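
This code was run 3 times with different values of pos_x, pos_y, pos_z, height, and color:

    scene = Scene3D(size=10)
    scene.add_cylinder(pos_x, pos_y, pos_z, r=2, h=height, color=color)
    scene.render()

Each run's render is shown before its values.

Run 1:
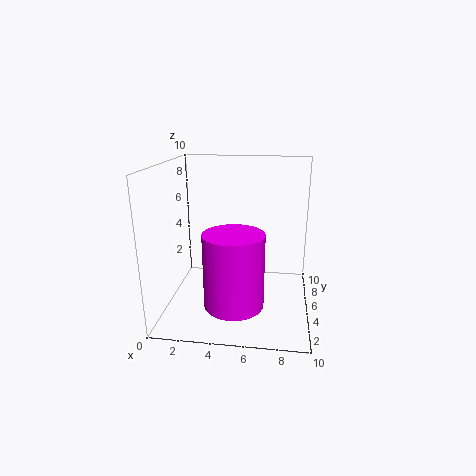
pos_x = 5, pos_y = 3, pos_z = 1, height = 5, color = 'magenta'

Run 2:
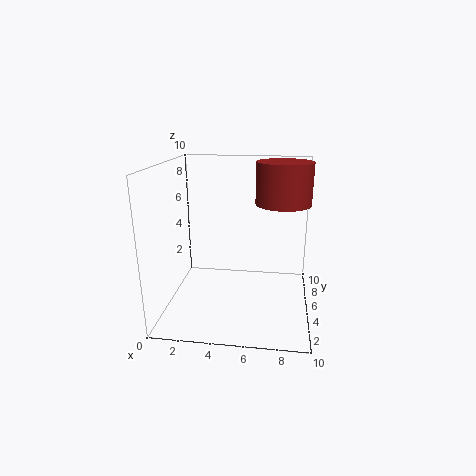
pos_x = 8, pos_y = 7, pos_z = 7, height = 3, color = 'brown'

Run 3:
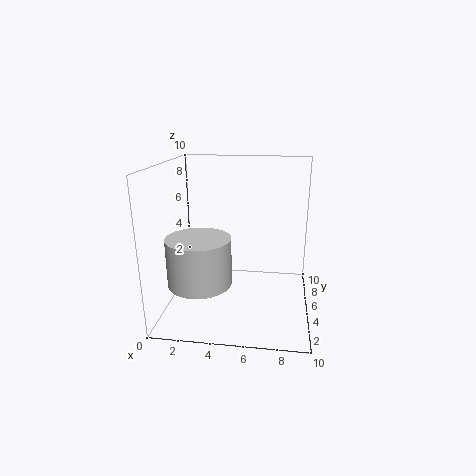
pos_x = 3, pos_y = 2, pos_z = 3, height = 3, color = 'lightgray'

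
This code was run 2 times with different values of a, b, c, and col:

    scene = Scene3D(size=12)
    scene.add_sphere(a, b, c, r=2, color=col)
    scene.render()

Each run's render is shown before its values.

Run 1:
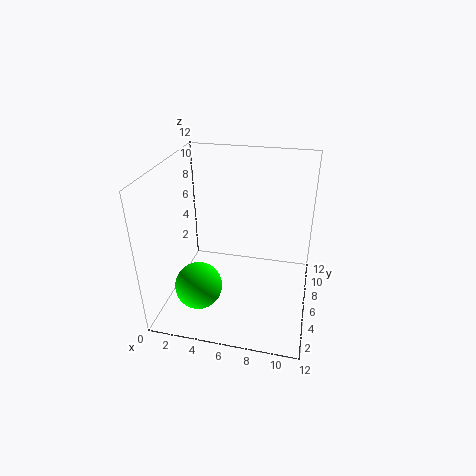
a = 3, b = 4, c = 2, col = 'lime'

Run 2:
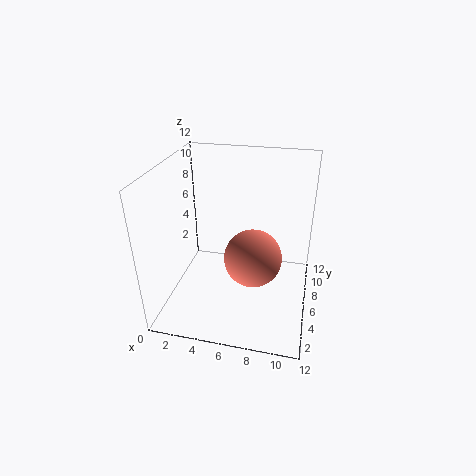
a = 8, b = 2, c = 7, col = 'salmon'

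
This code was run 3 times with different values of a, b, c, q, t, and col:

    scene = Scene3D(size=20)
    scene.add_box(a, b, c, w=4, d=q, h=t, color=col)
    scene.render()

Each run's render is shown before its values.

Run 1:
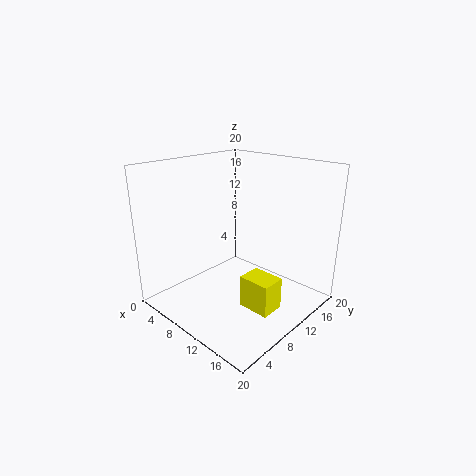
a = 15
b = 5
c = 4
q = 3
t = 4
col = 'yellow'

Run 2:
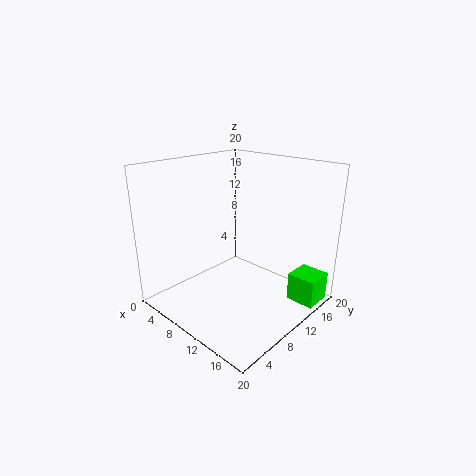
a = 16
b = 14
c = 1
q = 4
t = 4
col = 'lime'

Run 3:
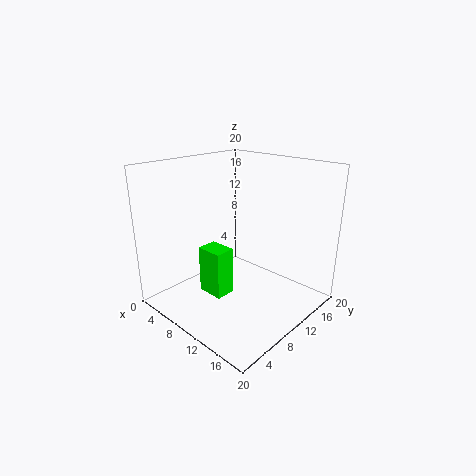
a = 5
b = 7
c = 1
q = 3
t = 7
col = 'lime'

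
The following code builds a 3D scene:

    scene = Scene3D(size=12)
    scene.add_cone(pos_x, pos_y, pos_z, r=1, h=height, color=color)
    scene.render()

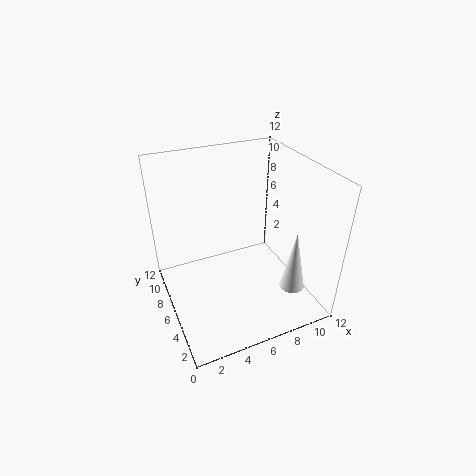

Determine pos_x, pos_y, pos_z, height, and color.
pos_x = 9, pos_y = 2, pos_z = 3, height = 5, color = 'white'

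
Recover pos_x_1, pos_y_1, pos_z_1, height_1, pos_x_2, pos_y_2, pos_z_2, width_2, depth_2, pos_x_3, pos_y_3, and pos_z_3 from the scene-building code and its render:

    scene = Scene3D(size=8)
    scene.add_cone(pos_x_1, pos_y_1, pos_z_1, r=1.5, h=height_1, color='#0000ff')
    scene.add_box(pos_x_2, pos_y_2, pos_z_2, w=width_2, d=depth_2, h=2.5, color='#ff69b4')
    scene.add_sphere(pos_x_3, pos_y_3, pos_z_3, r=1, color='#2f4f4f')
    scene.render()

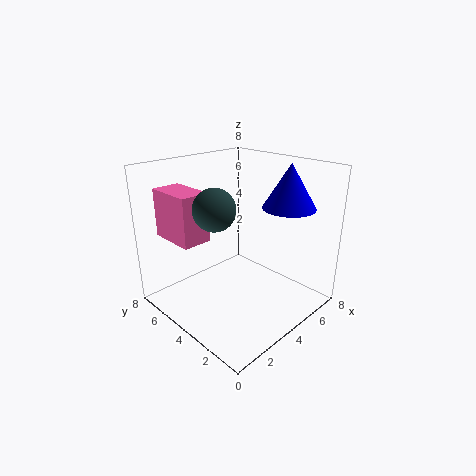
pos_x_1 = 6.5
pos_y_1 = 2.5
pos_z_1 = 5.5
height_1 = 2.5
pos_x_2 = 0.5
pos_y_2 = 4
pos_z_2 = 4.5
width_2 = 1.5
depth_2 = 2.5
pos_x_3 = 1.5
pos_y_3 = 3
pos_z_3 = 6.5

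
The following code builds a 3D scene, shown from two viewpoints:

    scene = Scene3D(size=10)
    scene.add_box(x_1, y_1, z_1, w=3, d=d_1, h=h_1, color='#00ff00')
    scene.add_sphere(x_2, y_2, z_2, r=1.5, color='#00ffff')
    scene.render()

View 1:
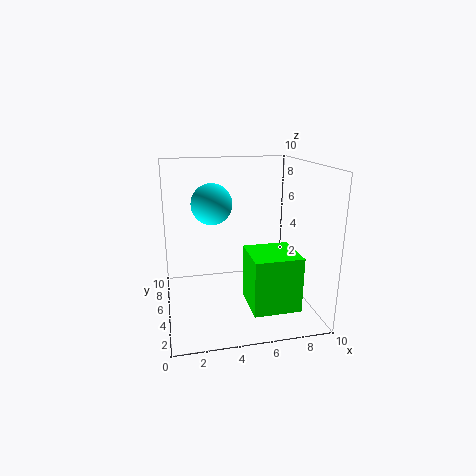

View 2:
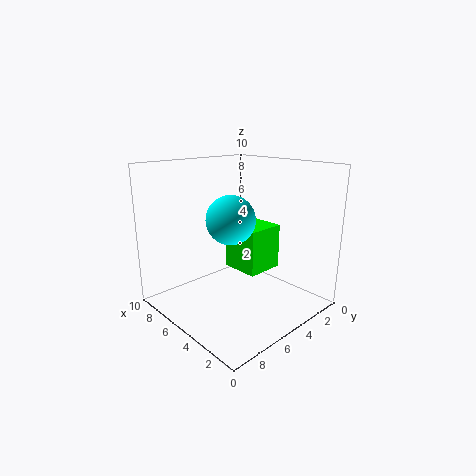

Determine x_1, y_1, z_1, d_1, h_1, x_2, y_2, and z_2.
x_1 = 5
y_1 = 0.5
z_1 = 1.5
d_1 = 3
h_1 = 3.5
x_2 = 3.5
y_2 = 7
z_2 = 7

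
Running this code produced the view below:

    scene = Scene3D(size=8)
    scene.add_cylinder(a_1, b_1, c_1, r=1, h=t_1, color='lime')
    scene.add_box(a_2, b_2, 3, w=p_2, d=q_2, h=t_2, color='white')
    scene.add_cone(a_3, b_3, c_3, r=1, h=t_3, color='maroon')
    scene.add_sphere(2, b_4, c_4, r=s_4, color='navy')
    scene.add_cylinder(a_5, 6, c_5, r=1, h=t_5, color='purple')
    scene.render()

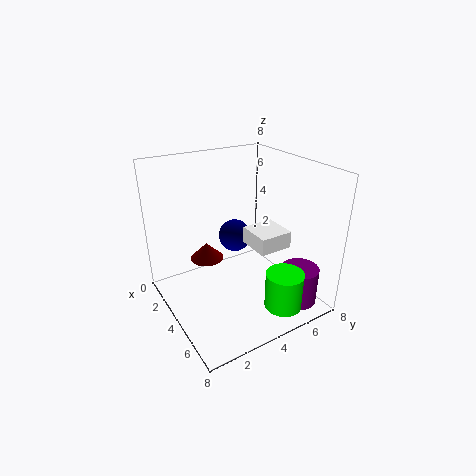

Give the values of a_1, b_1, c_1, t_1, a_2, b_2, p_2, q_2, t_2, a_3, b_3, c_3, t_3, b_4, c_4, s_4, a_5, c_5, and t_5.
a_1 = 7; b_1 = 5; c_1 = 1; t_1 = 2; a_2 = 3; b_2 = 5; p_2 = 2; q_2 = 2; t_2 = 1; a_3 = 2; b_3 = 3; c_3 = 2; t_3 = 1; b_4 = 5; c_4 = 3; s_4 = 1; a_5 = 7; c_5 = 1; t_5 = 2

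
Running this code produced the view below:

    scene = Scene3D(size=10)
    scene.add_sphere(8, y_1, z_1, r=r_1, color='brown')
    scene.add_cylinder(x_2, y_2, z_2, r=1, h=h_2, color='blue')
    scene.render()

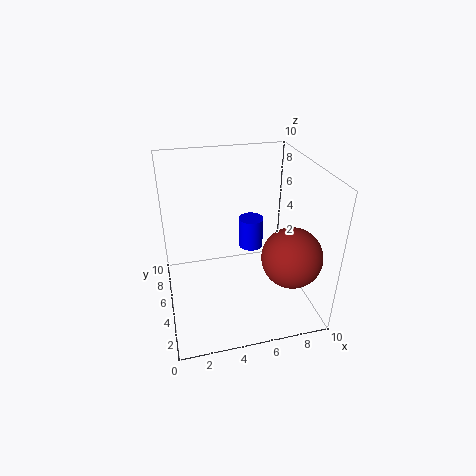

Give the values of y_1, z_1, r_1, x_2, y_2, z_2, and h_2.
y_1 = 2.5, z_1 = 4.5, r_1 = 2, x_2 = 7, y_2 = 8.5, z_2 = 2, h_2 = 2.5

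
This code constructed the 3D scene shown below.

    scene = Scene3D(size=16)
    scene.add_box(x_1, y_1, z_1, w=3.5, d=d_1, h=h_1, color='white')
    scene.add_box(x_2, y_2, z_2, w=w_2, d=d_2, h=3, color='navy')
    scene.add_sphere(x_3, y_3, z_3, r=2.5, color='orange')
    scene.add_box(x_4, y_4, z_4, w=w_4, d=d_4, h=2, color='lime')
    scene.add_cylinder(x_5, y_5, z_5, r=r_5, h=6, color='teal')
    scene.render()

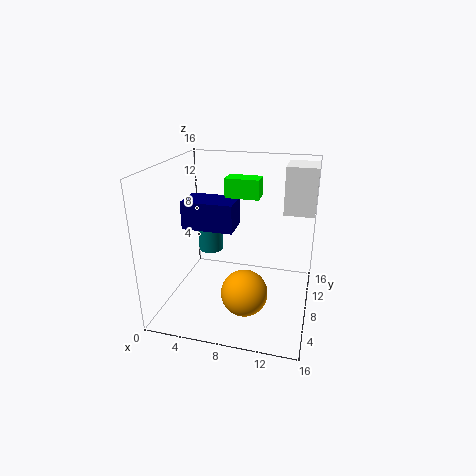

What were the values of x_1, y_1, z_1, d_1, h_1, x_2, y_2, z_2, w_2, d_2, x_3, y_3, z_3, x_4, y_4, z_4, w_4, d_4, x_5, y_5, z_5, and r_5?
x_1 = 12.5, y_1 = 11, z_1 = 10, d_1 = 4, h_1 = 5.5, x_2 = 2.5, y_2 = 5.5, z_2 = 9.5, w_2 = 5.5, d_2 = 3.5, x_3 = 9.5, y_3 = 5, z_3 = 3, x_4 = 7, y_4 = 6.5, z_4 = 13, w_4 = 3.5, d_4 = 2, x_5 = 3.5, y_5 = 11.5, z_5 = 4.5, r_5 = 1.5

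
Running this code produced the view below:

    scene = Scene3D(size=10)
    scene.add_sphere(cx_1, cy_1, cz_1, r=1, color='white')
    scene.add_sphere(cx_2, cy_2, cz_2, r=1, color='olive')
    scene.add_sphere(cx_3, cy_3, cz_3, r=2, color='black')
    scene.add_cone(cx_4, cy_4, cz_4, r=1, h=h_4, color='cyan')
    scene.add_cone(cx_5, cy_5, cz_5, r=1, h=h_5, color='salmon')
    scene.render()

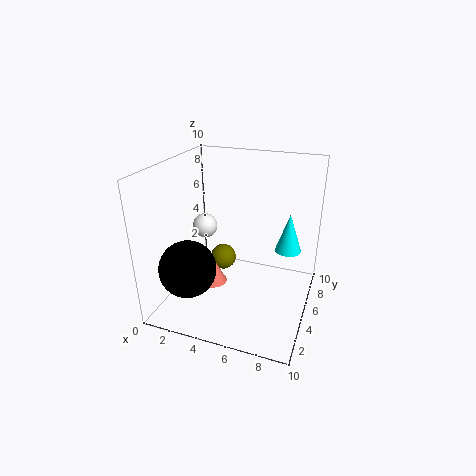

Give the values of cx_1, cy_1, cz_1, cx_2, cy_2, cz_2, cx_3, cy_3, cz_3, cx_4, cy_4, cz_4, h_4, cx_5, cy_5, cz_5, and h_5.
cx_1 = 1; cy_1 = 8; cz_1 = 4; cx_2 = 3; cy_2 = 7; cz_2 = 2; cx_3 = 2; cy_3 = 3; cz_3 = 3; cx_4 = 8; cy_4 = 8; cz_4 = 3; h_4 = 3; cx_5 = 3; cy_5 = 5; cz_5 = 1; h_5 = 2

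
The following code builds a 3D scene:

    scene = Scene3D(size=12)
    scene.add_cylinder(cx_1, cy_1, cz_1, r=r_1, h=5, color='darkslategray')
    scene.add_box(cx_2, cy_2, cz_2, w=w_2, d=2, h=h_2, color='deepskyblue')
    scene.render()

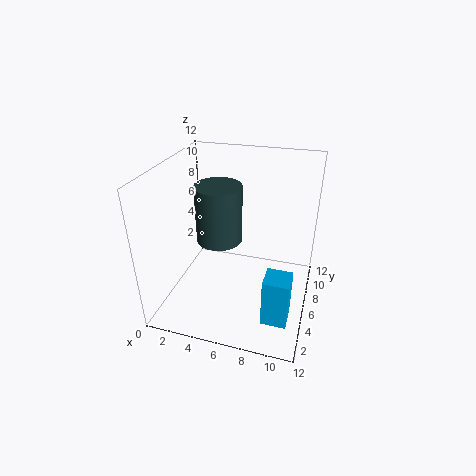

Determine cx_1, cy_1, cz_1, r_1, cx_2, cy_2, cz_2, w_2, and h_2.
cx_1 = 4; cy_1 = 7; cz_1 = 5; r_1 = 2; cx_2 = 9; cy_2 = 2; cz_2 = 1; w_2 = 2; h_2 = 4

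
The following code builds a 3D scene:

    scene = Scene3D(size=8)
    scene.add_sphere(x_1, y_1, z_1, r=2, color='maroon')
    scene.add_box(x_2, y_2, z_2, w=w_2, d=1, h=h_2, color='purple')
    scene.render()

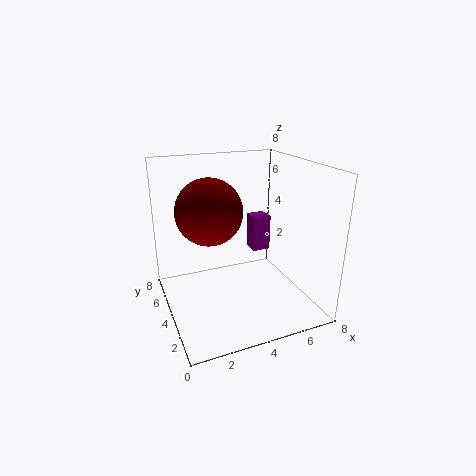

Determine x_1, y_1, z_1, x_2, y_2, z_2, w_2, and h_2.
x_1 = 3; y_1 = 6; z_1 = 5; x_2 = 5; y_2 = 4; z_2 = 3; w_2 = 1; h_2 = 2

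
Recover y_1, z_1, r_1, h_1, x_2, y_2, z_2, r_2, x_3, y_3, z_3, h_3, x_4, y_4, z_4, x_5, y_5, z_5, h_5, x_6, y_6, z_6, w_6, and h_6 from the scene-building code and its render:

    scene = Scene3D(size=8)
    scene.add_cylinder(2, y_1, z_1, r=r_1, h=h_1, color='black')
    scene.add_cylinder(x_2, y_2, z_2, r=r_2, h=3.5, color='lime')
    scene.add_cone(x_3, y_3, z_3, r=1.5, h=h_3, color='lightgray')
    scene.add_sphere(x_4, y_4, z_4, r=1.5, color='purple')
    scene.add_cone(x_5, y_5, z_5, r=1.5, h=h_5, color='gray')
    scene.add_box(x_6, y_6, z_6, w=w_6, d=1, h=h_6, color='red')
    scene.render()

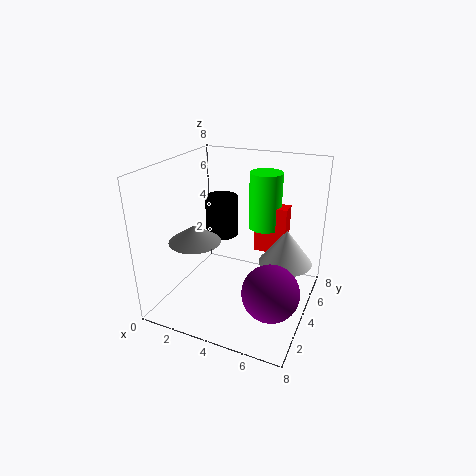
y_1 = 6, z_1 = 3, r_1 = 1, h_1 = 2.5, x_2 = 4.5, y_2 = 7, z_2 = 3.5, r_2 = 1, x_3 = 6.5, y_3 = 5, z_3 = 2.5, h_3 = 2, x_4 = 6.5, y_4 = 2.5, z_4 = 2, x_5 = 1.5, y_5 = 3.5, z_5 = 3.5, h_5 = 1, x_6 = 4, y_6 = 6.5, z_6 = 2, w_6 = 2, h_6 = 3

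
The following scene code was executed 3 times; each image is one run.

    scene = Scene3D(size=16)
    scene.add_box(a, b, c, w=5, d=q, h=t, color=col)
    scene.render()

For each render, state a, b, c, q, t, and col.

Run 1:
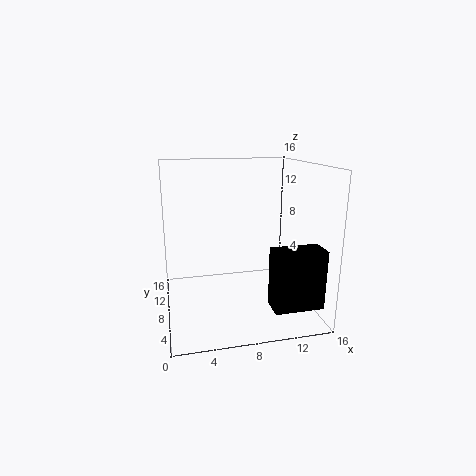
a = 10, b = 0.5, c = 2.5, q = 2.5, t = 6, col = 'black'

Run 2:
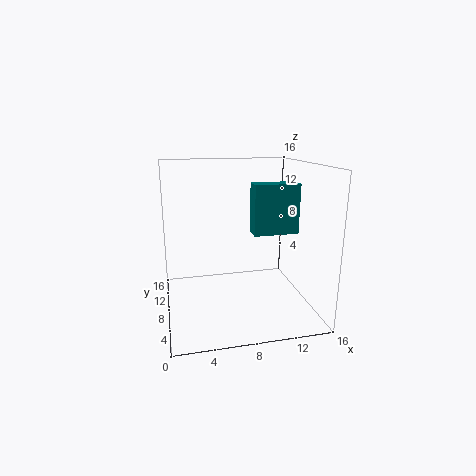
a = 9.5, b = 6.5, c = 8.5, q = 2, t = 5.5, col = 'teal'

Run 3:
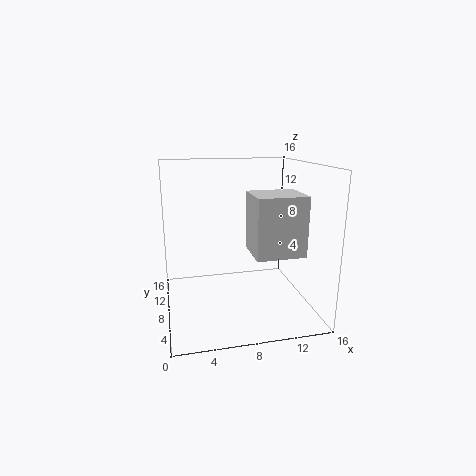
a = 8.5, b = 2, c = 7.5, q = 4.5, t = 6, col = 'lightgray'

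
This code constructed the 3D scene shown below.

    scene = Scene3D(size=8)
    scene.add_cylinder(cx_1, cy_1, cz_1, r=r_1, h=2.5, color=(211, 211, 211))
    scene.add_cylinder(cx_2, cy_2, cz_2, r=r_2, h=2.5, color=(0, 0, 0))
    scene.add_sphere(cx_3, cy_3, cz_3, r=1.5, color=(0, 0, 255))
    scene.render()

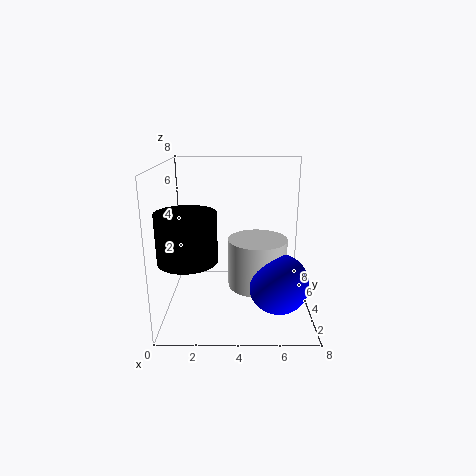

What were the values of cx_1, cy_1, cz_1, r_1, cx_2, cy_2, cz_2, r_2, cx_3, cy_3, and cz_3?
cx_1 = 5; cy_1 = 2.5; cz_1 = 2; r_1 = 1.5; cx_2 = 1.5; cy_2 = 2; cz_2 = 3.5; r_2 = 1.5; cx_3 = 6; cy_3 = 1.5; cz_3 = 2.5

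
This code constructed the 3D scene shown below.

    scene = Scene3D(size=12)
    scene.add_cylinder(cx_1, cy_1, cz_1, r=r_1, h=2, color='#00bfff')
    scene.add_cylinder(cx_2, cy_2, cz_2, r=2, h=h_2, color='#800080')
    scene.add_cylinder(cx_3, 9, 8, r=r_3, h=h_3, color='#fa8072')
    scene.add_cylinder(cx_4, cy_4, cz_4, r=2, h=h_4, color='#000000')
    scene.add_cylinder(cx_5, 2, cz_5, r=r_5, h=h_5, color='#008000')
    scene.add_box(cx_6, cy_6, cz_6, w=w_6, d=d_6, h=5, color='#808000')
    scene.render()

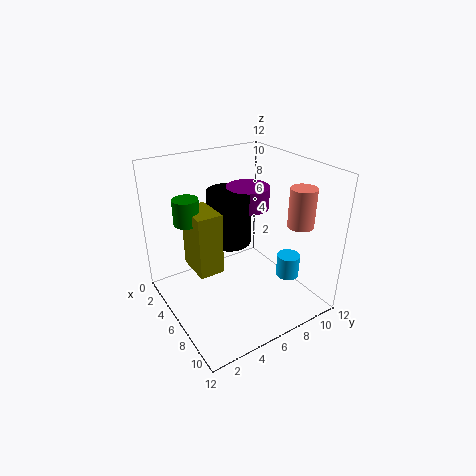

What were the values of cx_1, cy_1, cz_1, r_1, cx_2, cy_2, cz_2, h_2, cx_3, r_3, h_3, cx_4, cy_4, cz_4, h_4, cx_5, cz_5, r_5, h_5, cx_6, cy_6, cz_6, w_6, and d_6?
cx_1 = 8, cy_1 = 10, cz_1 = 2, r_1 = 1, cx_2 = 3, cy_2 = 9, cz_2 = 7, h_2 = 2, cx_3 = 10, r_3 = 1, h_3 = 3, cx_4 = 3, cy_4 = 7, cz_4 = 4, h_4 = 5, cx_5 = 5, cz_5 = 8, r_5 = 1, h_5 = 2, cx_6 = 4, cy_6 = 2, cz_6 = 4, w_6 = 3, d_6 = 2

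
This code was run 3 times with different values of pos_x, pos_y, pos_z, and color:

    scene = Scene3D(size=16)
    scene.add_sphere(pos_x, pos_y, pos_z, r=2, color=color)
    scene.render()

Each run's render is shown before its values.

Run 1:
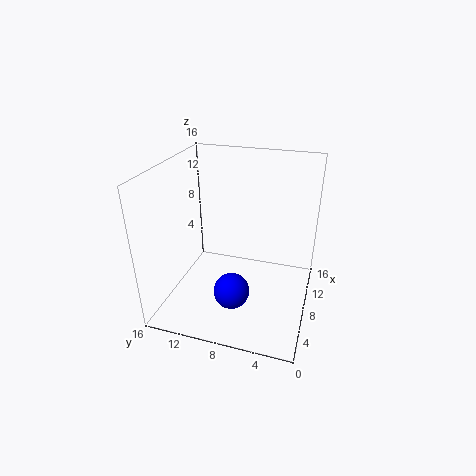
pos_x = 5.5, pos_y = 8, pos_z = 2.5, color = 'blue'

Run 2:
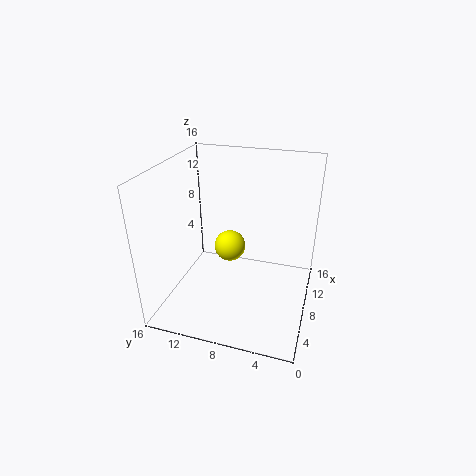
pos_x = 12.5, pos_y = 10.5, pos_z = 4, color = 'yellow'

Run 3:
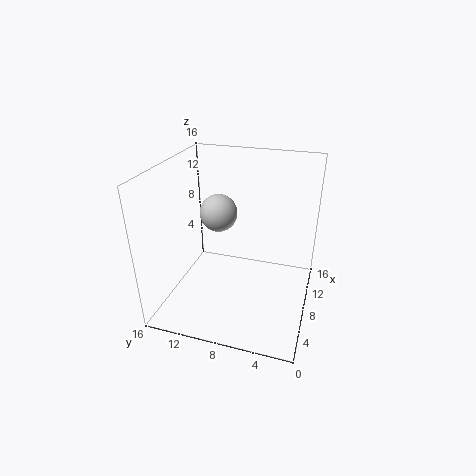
pos_x = 7.5, pos_y = 10, pos_z = 11, color = 'lightgray'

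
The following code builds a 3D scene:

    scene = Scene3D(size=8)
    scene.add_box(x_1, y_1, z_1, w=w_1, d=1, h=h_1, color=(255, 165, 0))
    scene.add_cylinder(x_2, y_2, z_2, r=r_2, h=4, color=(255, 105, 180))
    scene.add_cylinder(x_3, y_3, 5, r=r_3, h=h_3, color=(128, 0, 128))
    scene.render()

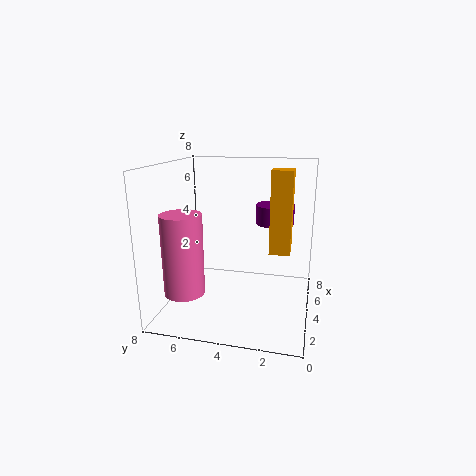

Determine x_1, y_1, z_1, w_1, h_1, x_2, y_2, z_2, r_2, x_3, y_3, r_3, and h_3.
x_1 = 2; y_1 = 1; z_1 = 4; w_1 = 1; h_1 = 4; x_2 = 1; y_2 = 6; z_2 = 2; r_2 = 1; x_3 = 4; y_3 = 2; r_3 = 1; h_3 = 1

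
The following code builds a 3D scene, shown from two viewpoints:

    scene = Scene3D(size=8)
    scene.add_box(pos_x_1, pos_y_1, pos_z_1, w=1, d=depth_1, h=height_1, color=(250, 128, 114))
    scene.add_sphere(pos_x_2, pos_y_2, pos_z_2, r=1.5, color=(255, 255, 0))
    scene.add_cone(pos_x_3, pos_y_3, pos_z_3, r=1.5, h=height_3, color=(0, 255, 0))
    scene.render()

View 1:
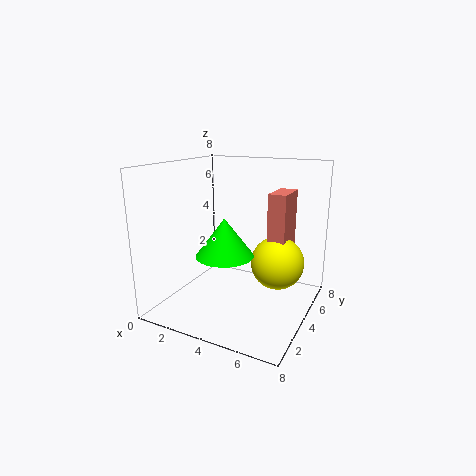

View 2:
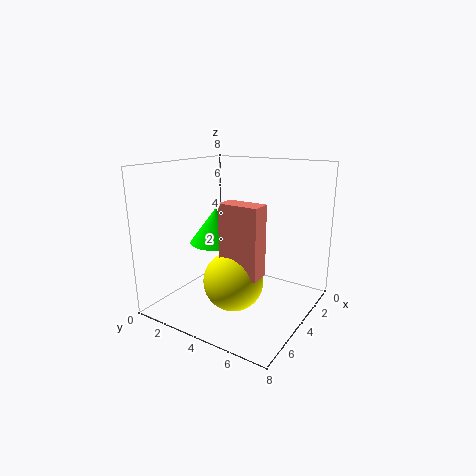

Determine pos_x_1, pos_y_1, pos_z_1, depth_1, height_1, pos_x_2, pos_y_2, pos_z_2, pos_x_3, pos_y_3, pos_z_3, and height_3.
pos_x_1 = 5.5, pos_y_1 = 4.5, pos_z_1 = 3, depth_1 = 2, height_1 = 3.5, pos_x_2 = 6, pos_y_2 = 5, pos_z_2 = 2.5, pos_x_3 = 4, pos_y_3 = 2.5, pos_z_3 = 3.5, height_3 = 2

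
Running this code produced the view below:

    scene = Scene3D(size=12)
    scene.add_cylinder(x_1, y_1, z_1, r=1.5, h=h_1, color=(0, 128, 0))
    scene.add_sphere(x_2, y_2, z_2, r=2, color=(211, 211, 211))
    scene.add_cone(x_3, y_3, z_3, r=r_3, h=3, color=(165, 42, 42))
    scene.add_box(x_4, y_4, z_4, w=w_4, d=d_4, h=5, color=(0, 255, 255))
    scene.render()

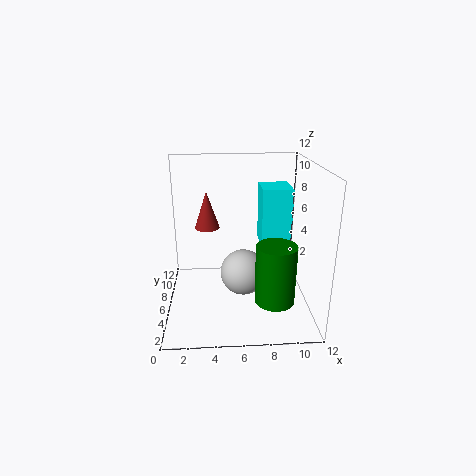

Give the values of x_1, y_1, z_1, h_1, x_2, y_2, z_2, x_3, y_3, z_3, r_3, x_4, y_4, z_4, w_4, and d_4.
x_1 = 8.5, y_1 = 2, z_1 = 2.5, h_1 = 4.5, x_2 = 6.5, y_2 = 6.5, z_2 = 2.5, x_3 = 3.5, y_3 = 6, z_3 = 7, r_3 = 1, x_4 = 8, y_4 = 6, z_4 = 5, w_4 = 2.5, d_4 = 3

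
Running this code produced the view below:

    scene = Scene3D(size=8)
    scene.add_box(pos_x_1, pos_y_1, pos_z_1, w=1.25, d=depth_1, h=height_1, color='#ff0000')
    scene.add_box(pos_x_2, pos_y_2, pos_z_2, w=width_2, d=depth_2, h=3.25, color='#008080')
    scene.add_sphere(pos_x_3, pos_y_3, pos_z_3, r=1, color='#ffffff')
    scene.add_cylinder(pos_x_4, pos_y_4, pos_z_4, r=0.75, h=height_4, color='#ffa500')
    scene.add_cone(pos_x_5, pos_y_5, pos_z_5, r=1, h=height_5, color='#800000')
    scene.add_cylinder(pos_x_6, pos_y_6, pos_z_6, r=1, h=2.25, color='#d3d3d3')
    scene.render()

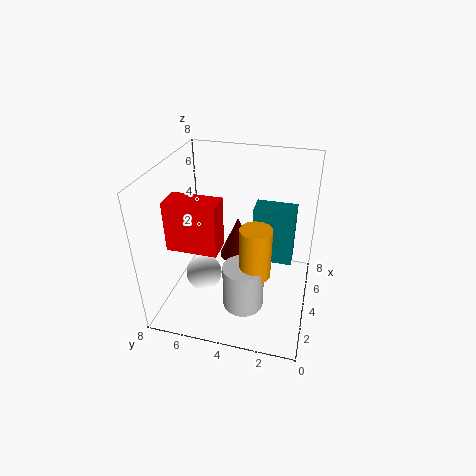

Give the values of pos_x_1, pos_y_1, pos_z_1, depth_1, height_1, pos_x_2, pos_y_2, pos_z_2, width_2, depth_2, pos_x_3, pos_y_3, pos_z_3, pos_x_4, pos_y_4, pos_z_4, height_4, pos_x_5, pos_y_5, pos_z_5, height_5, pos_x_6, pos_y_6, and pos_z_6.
pos_x_1 = 1, pos_y_1 = 4.25, pos_z_1 = 4.75, depth_1 = 2.5, height_1 = 2.5, pos_x_2 = 4.25, pos_y_2 = 1, pos_z_2 = 2.5, width_2 = 1.25, depth_2 = 2.25, pos_x_3 = 3, pos_y_3 = 5.75, pos_z_3 = 2, pos_x_4 = 1.5, pos_y_4 = 2.5, pos_z_4 = 3.75, height_4 = 2.5, pos_x_5 = 4, pos_y_5 = 4, pos_z_5 = 3, height_5 = 2.25, pos_x_6 = 1.25, pos_y_6 = 3, pos_z_6 = 2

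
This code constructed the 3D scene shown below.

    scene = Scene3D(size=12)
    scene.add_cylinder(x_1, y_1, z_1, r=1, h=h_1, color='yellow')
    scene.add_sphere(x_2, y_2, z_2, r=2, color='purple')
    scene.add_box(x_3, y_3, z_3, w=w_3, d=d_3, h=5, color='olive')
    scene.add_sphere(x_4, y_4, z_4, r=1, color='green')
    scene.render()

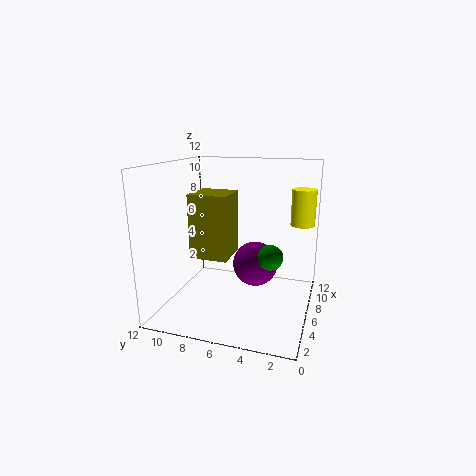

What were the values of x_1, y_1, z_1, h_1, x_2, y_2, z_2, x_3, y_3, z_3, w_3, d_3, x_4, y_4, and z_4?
x_1 = 8, y_1 = 1, z_1 = 7, h_1 = 3, x_2 = 8, y_2 = 5, z_2 = 3, x_3 = 3, y_3 = 6, z_3 = 5, w_3 = 3, d_3 = 3, x_4 = 5, y_4 = 3, z_4 = 5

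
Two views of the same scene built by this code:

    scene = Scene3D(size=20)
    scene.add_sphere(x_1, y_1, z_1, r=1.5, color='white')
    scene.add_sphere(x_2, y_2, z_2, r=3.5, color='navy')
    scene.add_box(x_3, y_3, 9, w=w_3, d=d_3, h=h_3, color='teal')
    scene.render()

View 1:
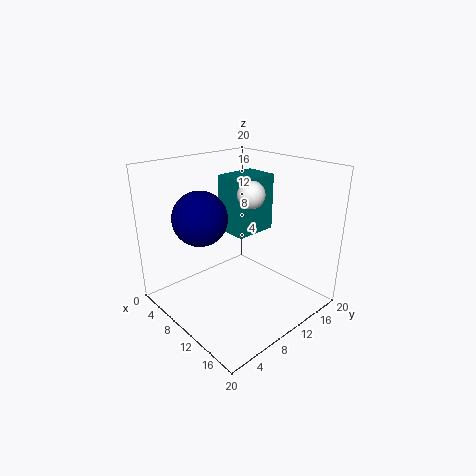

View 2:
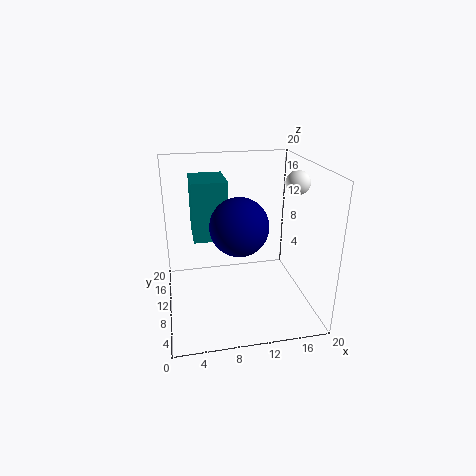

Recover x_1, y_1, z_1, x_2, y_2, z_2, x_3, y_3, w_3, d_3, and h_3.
x_1 = 16.5
y_1 = 6
z_1 = 18.5
x_2 = 9
y_2 = 4.5
z_2 = 14
x_3 = 4
y_3 = 11.5
w_3 = 5
d_3 = 6.5
h_3 = 8.5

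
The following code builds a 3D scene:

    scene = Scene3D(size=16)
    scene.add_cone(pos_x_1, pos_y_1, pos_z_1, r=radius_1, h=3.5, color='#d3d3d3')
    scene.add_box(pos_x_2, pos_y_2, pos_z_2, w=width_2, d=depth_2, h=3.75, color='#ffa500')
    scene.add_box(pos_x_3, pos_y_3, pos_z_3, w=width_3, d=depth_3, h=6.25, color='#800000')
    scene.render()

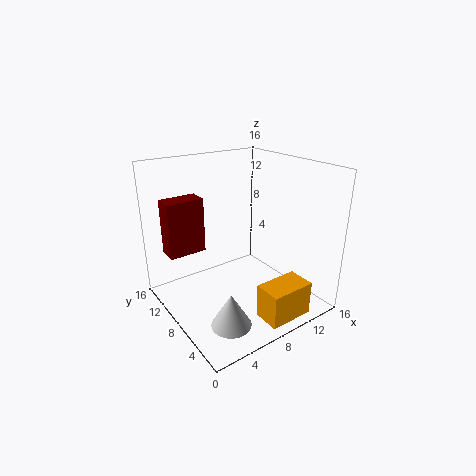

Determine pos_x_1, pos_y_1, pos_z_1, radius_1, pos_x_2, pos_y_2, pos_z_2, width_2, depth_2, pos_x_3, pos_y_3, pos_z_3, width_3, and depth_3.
pos_x_1 = 3.5, pos_y_1 = 2.75, pos_z_1 = 1.75, radius_1 = 2, pos_x_2 = 7.5, pos_y_2 = 0.75, pos_z_2 = 0.5, width_2 = 5, depth_2 = 3, pos_x_3 = 1.25, pos_y_3 = 11, pos_z_3 = 6, width_3 = 4.25, depth_3 = 2.25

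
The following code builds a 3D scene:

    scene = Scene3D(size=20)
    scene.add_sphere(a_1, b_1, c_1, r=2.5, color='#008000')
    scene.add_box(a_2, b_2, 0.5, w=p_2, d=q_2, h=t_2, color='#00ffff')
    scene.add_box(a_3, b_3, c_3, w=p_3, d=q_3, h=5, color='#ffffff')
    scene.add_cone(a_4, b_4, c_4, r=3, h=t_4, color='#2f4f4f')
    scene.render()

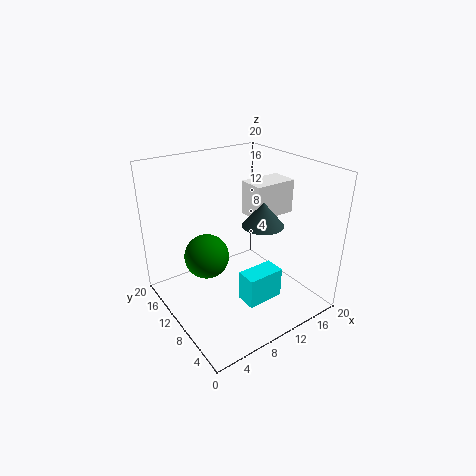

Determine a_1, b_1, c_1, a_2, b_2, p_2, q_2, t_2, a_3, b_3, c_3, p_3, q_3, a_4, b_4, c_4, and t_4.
a_1 = 2.5; b_1 = 5.5; c_1 = 12; a_2 = 9.5; b_2 = 6; p_2 = 5.5; q_2 = 3; t_2 = 4.5; a_3 = 13.5; b_3 = 10; c_3 = 11.5; p_3 = 6.5; q_3 = 4; a_4 = 14; b_4 = 9.5; c_4 = 11; t_4 = 3.5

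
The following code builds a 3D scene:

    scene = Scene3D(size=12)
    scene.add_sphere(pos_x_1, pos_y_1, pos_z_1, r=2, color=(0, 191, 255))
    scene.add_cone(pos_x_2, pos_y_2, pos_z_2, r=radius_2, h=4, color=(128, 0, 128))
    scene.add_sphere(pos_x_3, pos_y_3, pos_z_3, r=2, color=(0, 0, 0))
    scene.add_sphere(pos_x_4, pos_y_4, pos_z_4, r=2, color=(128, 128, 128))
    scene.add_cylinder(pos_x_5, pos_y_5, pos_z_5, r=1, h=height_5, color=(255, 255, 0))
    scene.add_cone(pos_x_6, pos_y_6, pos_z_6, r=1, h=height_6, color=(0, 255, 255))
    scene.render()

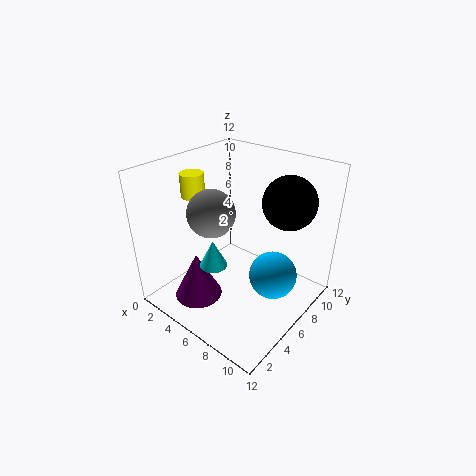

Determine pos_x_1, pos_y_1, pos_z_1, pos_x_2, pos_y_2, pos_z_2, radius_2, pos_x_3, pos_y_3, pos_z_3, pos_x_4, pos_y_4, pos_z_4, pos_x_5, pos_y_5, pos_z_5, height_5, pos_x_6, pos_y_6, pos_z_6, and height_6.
pos_x_1 = 9, pos_y_1 = 7, pos_z_1 = 3, pos_x_2 = 4, pos_y_2 = 3, pos_z_2 = 1, radius_2 = 2, pos_x_3 = 10, pos_y_3 = 7, pos_z_3 = 10, pos_x_4 = 4, pos_y_4 = 5, pos_z_4 = 8, pos_x_5 = 2, pos_y_5 = 5, pos_z_5 = 9, height_5 = 2, pos_x_6 = 7, pos_y_6 = 2, pos_z_6 = 6, height_6 = 2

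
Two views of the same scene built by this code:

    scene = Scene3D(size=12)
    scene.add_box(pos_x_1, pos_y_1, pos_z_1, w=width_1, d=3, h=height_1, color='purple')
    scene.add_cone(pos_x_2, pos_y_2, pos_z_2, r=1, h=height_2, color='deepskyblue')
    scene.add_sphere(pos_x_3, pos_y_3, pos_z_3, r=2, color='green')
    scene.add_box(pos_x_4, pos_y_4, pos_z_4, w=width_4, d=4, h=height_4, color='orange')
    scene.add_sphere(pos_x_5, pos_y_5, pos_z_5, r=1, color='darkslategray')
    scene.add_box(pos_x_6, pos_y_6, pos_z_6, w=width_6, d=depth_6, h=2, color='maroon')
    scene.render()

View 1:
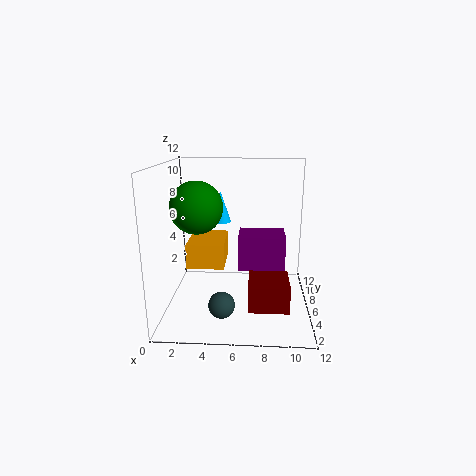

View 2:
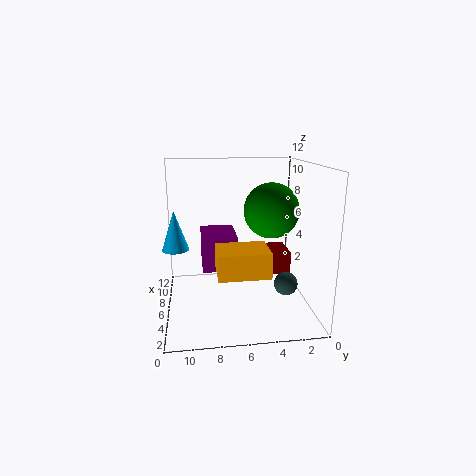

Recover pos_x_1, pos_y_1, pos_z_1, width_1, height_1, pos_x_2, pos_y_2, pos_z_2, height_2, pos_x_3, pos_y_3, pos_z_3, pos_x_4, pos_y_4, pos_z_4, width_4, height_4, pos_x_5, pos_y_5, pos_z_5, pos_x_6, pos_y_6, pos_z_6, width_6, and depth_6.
pos_x_1 = 6
pos_y_1 = 6
pos_z_1 = 3
width_1 = 4
height_1 = 3
pos_x_2 = 4
pos_y_2 = 11
pos_z_2 = 6
height_2 = 3
pos_x_3 = 3
pos_y_3 = 4
pos_z_3 = 9
pos_x_4 = 2
pos_y_4 = 4
pos_z_4 = 4
width_4 = 3
height_4 = 2
pos_x_5 = 5
pos_y_5 = 2
pos_z_5 = 2
pos_x_6 = 7
pos_y_6 = 1
pos_z_6 = 2
width_6 = 3
depth_6 = 3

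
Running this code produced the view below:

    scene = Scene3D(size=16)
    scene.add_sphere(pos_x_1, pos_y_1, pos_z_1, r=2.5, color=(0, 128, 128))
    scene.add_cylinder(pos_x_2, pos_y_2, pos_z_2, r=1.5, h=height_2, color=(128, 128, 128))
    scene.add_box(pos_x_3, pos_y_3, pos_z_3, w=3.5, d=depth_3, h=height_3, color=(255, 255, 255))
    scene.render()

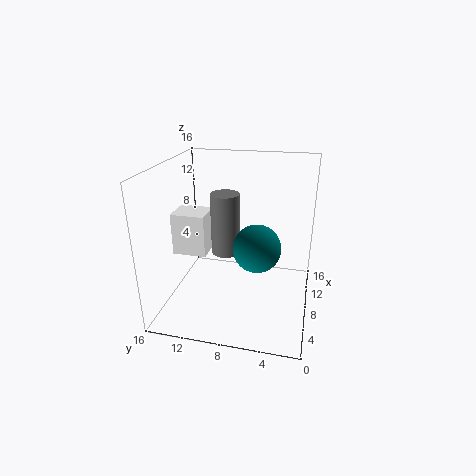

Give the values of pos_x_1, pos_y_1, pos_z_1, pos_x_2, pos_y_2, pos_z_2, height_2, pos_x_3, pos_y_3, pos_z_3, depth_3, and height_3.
pos_x_1 = 6
pos_y_1 = 5.5
pos_z_1 = 8
pos_x_2 = 6.5
pos_y_2 = 9
pos_z_2 = 7
height_2 = 6.5
pos_x_3 = 8
pos_y_3 = 12
pos_z_3 = 5
depth_3 = 4
height_3 = 5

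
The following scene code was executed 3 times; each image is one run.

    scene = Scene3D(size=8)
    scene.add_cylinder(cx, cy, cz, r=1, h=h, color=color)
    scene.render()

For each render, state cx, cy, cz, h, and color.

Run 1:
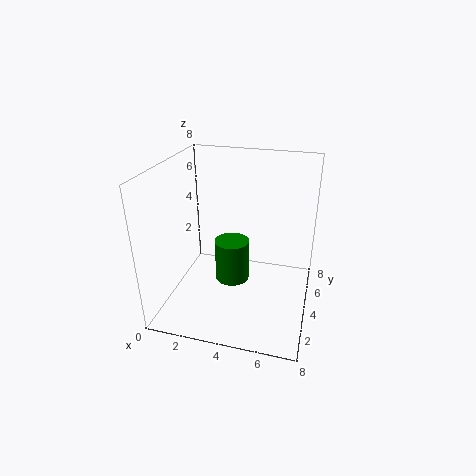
cx = 3.5; cy = 4.5; cz = 1; h = 2.5; color = 'green'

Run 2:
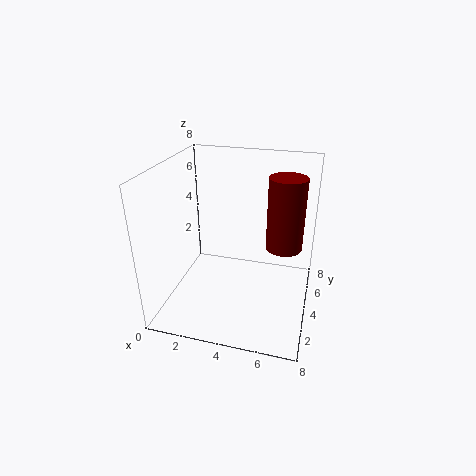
cx = 6.5; cy = 4.5; cz = 3.5; h = 4; color = 'maroon'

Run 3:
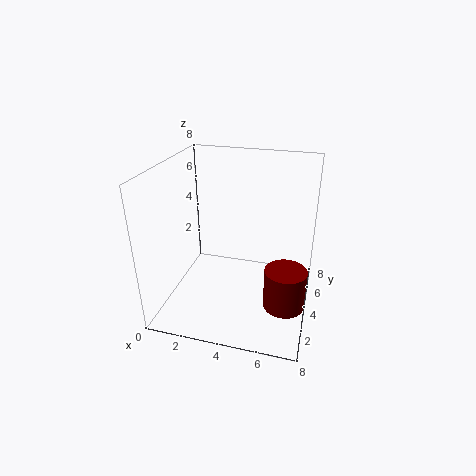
cx = 7; cy = 1.5; cz = 2; h = 2; color = 'maroon'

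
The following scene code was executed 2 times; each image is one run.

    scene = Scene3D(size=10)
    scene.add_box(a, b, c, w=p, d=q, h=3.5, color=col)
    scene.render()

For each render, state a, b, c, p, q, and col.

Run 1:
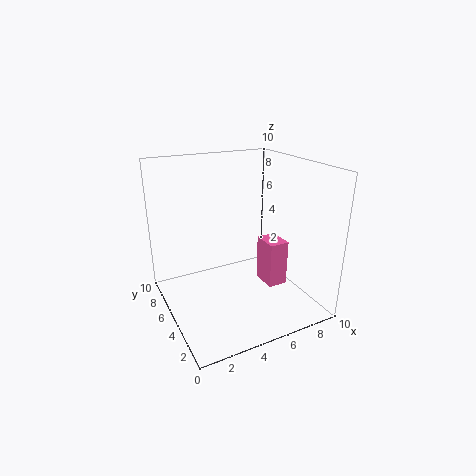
a = 7.5
b = 4.5
c = 0.5
p = 1.5
q = 2
col = 'hotpink'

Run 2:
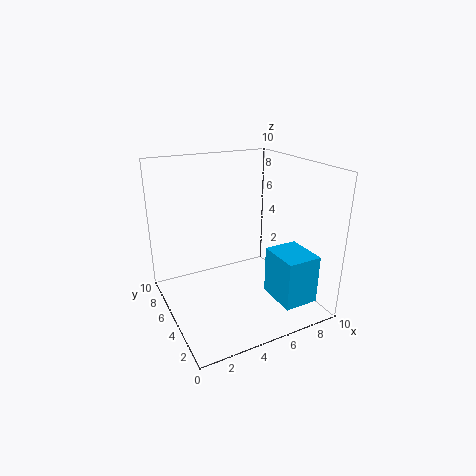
a = 7
b = 1.5
c = 0.5
p = 2.5
q = 3
col = 'deepskyblue'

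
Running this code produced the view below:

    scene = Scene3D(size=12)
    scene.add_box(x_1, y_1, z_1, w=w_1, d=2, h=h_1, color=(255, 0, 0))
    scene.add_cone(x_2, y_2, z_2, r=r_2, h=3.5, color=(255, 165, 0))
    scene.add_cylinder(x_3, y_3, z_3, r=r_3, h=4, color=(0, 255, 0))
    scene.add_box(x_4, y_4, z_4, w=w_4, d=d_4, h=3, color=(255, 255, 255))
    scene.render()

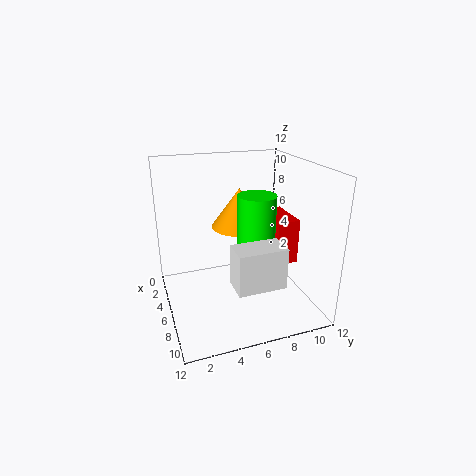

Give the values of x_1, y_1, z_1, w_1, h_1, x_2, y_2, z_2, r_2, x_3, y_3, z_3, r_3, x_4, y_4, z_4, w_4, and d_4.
x_1 = 2.5; y_1 = 9.5; z_1 = 3; w_1 = 4; h_1 = 4; x_2 = 3.5; y_2 = 7; z_2 = 6; r_2 = 2.5; x_3 = 7.5; y_3 = 7; z_3 = 6; r_3 = 1.5; x_4 = 10; y_4 = 4; z_4 = 4.5; w_4 = 2; d_4 = 3.5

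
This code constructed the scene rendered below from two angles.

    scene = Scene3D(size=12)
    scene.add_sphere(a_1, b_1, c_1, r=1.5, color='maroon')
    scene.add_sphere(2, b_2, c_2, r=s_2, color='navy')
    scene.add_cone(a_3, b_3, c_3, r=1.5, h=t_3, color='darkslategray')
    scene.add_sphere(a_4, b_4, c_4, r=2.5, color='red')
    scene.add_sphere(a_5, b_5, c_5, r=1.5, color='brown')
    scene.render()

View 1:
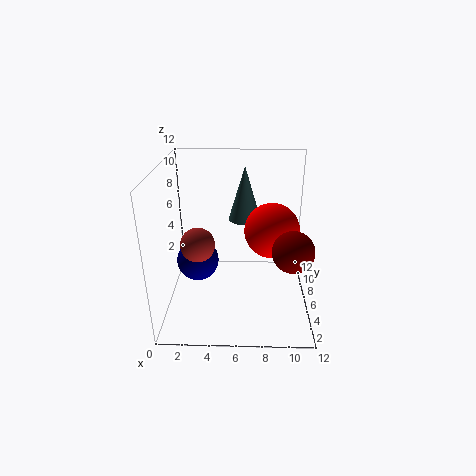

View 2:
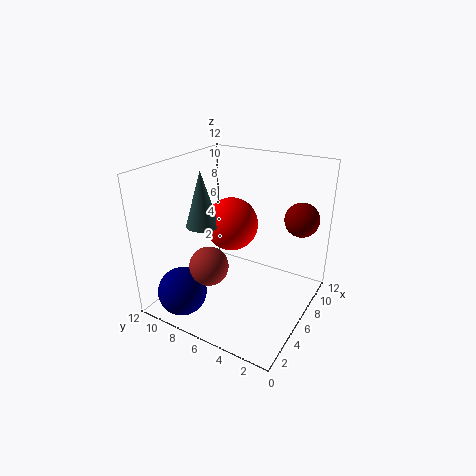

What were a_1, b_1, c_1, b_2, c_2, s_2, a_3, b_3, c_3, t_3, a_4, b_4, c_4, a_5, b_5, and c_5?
a_1 = 10, b_1 = 2, c_1 = 7, b_2 = 9, c_2 = 2, s_2 = 2, a_3 = 6.5, b_3 = 10, c_3 = 6, t_3 = 5, a_4 = 9, b_4 = 8.5, c_4 = 5.5, a_5 = 2.5, b_5 = 6.5, c_5 = 5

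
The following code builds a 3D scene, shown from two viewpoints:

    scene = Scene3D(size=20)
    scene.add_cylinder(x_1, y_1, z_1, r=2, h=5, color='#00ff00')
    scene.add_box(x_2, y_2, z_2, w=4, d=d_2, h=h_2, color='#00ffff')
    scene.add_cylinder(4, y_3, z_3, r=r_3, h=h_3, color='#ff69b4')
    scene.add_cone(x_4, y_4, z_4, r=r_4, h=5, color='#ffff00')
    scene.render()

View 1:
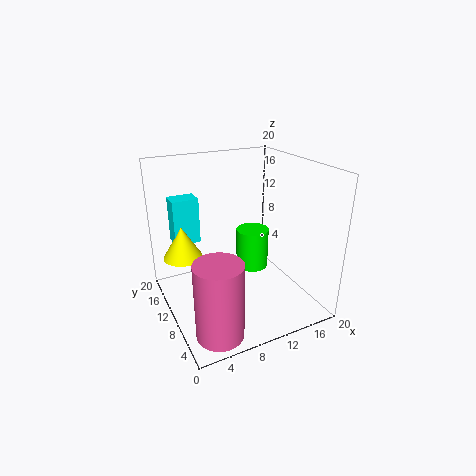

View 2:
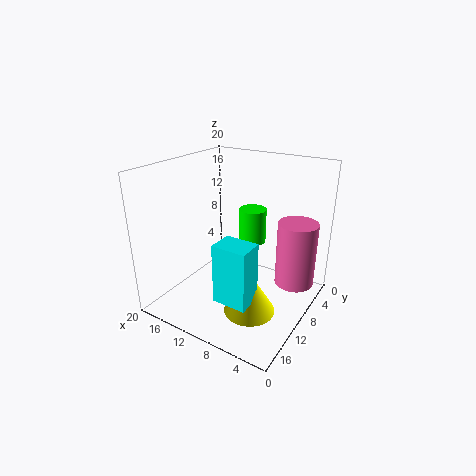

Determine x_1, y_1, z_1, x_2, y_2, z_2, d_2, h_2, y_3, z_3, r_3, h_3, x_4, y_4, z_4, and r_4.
x_1 = 10, y_1 = 6, z_1 = 8, x_2 = 3, y_2 = 17, z_2 = 7, d_2 = 3, h_2 = 7, y_3 = 3, z_3 = 1, r_3 = 3, h_3 = 10, x_4 = 4, y_4 = 17, z_4 = 5, r_4 = 3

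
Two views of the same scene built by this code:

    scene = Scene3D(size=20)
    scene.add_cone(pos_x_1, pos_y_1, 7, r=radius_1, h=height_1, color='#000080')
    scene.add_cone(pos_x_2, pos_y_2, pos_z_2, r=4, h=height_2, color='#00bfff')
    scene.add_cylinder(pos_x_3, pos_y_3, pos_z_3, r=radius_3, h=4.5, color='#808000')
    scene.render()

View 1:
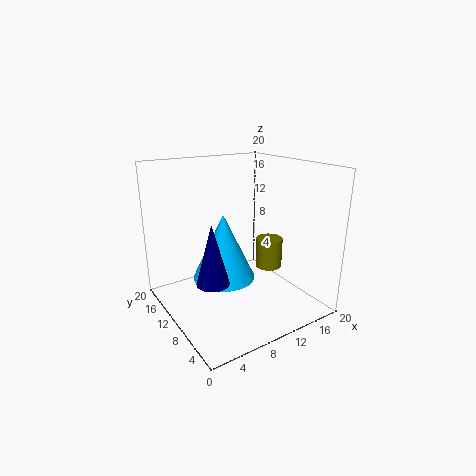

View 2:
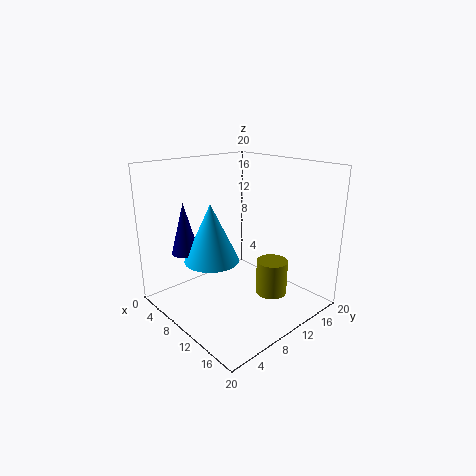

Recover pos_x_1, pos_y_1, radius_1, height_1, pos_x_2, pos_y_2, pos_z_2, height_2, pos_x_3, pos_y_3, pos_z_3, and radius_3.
pos_x_1 = 3.5
pos_y_1 = 5.5
radius_1 = 2
height_1 = 7.5
pos_x_2 = 6.5
pos_y_2 = 8
pos_z_2 = 6
height_2 = 8.5
pos_x_3 = 16
pos_y_3 = 10.5
pos_z_3 = 4
radius_3 = 2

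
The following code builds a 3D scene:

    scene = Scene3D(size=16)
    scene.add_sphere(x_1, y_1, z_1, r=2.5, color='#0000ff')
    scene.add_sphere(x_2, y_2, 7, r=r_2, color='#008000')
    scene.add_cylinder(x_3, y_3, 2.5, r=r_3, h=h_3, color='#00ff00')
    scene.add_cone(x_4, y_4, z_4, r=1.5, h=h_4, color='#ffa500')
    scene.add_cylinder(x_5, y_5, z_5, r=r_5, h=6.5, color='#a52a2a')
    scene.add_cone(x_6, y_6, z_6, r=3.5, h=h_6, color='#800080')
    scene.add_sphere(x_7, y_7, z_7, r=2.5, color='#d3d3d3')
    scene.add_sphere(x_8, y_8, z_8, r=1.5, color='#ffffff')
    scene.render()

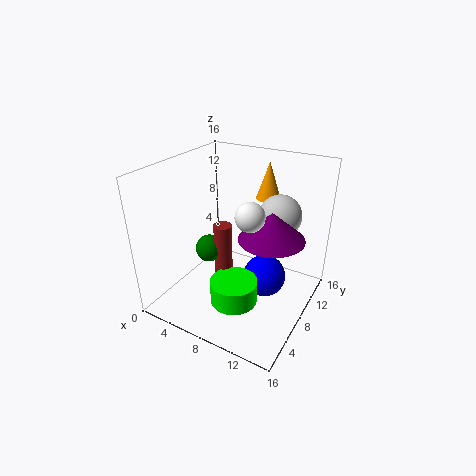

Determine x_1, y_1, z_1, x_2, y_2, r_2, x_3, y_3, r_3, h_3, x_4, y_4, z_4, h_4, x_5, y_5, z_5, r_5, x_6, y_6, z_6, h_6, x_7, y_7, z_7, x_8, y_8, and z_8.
x_1 = 10.5, y_1 = 10, z_1 = 2.5, x_2 = 5.5, y_2 = 6, r_2 = 1.5, x_3 = 9.5, y_3 = 4.5, r_3 = 2.5, h_3 = 2.5, x_4 = 8.5, y_4 = 14.5, z_4 = 10.5, h_4 = 4.5, x_5 = 7, y_5 = 6.5, z_5 = 3.5, r_5 = 1, x_6 = 12, y_6 = 8, z_6 = 9, h_6 = 3, x_7 = 11, y_7 = 12.5, z_7 = 9.5, x_8 = 10.5, y_8 = 6, z_8 = 12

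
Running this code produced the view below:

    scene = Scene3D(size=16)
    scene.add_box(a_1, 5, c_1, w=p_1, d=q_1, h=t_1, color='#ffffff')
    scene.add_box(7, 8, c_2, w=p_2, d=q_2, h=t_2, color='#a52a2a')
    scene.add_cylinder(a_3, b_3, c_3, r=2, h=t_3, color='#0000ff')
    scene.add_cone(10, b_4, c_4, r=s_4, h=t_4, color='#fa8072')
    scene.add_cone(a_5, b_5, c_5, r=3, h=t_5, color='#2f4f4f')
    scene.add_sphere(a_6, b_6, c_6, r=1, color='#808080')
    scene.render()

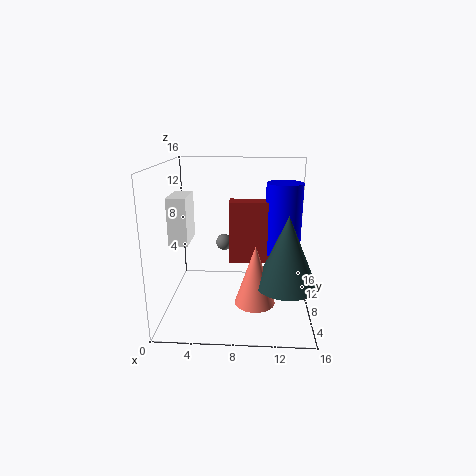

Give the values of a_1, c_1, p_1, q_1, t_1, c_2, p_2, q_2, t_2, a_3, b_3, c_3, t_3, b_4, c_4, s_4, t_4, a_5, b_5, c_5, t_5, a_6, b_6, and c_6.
a_1 = 1, c_1 = 8, p_1 = 2, q_1 = 4, t_1 = 5, c_2 = 5, p_2 = 5, q_2 = 2, t_2 = 7, a_3 = 13, b_3 = 9, c_3 = 6, t_3 = 8, b_4 = 3, c_4 = 3, s_4 = 2, t_4 = 6, a_5 = 13, b_5 = 3, c_5 = 5, t_5 = 7, a_6 = 6, b_6 = 12, c_6 = 6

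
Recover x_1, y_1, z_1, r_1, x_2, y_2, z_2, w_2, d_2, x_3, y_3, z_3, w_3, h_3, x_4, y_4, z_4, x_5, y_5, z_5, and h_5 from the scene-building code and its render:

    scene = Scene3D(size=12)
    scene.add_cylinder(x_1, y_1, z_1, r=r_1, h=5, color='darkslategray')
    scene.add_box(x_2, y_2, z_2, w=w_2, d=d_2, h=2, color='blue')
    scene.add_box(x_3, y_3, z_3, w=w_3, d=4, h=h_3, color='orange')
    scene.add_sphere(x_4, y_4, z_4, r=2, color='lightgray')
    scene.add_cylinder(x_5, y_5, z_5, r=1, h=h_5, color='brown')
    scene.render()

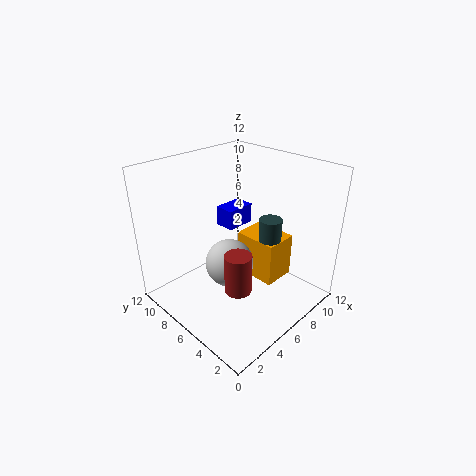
x_1 = 9, y_1 = 5, z_1 = 2, r_1 = 1, x_2 = 9, y_2 = 10, z_2 = 4, w_2 = 3, d_2 = 2, x_3 = 8, y_3 = 4, z_3 = 1, w_3 = 3, h_3 = 4, x_4 = 5, y_4 = 6, z_4 = 4, x_5 = 3, y_5 = 3, z_5 = 4, h_5 = 3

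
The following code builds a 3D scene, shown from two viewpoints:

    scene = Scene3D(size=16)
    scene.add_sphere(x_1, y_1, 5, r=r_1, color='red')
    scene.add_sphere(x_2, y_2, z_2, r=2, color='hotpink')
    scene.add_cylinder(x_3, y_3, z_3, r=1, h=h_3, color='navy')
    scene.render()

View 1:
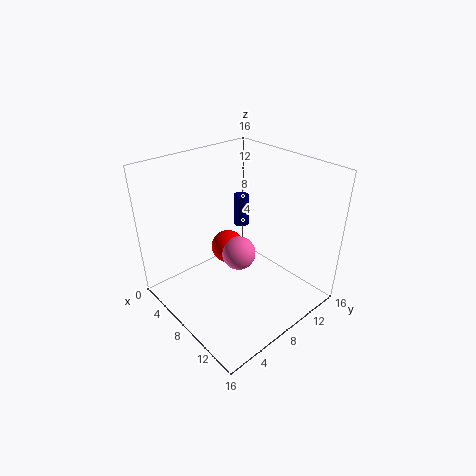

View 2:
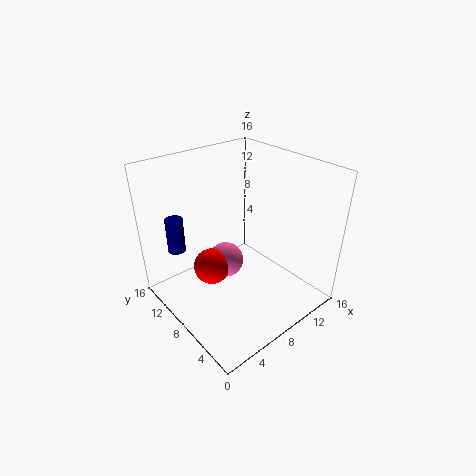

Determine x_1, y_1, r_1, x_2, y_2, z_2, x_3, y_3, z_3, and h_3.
x_1 = 5, y_1 = 9, r_1 = 2, x_2 = 7, y_2 = 9, z_2 = 5, x_3 = 3, y_3 = 13, z_3 = 6, h_3 = 4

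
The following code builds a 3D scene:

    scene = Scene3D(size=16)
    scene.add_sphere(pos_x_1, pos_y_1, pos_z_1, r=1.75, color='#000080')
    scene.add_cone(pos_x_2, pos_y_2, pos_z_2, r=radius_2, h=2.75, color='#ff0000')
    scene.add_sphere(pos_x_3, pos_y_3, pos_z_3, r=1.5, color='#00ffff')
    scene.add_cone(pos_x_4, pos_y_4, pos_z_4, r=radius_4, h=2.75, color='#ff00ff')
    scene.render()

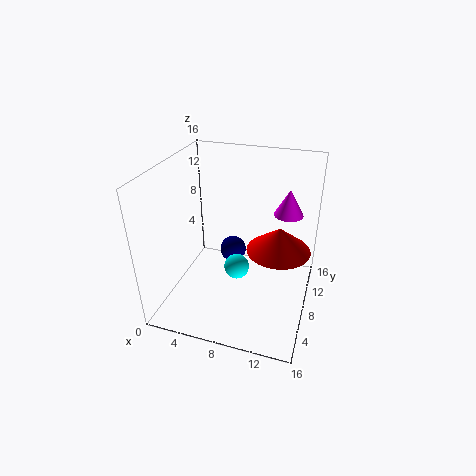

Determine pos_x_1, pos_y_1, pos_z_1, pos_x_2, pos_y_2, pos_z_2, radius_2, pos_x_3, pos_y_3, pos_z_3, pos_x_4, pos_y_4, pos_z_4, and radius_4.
pos_x_1 = 5.25, pos_y_1 = 14.25, pos_z_1 = 2, pos_x_2 = 12.5, pos_y_2 = 8.5, pos_z_2 = 7, radius_2 = 3.5, pos_x_3 = 7.5, pos_y_3 = 9, pos_z_3 = 3.25, pos_x_4 = 13.25, pos_y_4 = 8.5, pos_z_4 = 11.5, radius_4 = 1.5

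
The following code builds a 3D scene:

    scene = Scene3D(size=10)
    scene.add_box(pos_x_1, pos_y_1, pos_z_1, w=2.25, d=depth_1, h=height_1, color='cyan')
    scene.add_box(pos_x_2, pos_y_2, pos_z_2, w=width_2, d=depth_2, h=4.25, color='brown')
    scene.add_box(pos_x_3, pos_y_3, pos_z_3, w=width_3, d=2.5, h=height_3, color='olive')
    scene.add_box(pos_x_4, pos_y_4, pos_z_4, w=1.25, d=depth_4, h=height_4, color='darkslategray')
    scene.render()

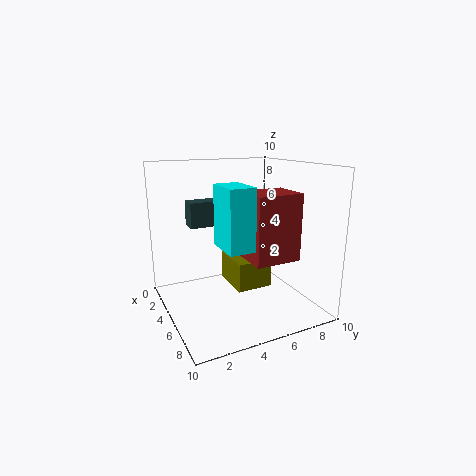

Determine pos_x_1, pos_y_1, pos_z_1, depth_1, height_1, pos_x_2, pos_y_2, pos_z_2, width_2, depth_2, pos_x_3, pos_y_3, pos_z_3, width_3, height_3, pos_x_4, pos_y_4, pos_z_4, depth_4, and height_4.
pos_x_1 = 7.5, pos_y_1 = 2.25, pos_z_1 = 5.75, depth_1 = 1.5, height_1 = 3.5, pos_x_2 = 6.25, pos_y_2 = 4.5, pos_z_2 = 4.25, width_2 = 2.5, depth_2 = 3, pos_x_3 = 3.25, pos_y_3 = 4.5, pos_z_3 = 1.5, width_3 = 3, height_3 = 2, pos_x_4 = 2.75, pos_y_4 = 2, pos_z_4 = 5.75, depth_4 = 2.5, height_4 = 1.75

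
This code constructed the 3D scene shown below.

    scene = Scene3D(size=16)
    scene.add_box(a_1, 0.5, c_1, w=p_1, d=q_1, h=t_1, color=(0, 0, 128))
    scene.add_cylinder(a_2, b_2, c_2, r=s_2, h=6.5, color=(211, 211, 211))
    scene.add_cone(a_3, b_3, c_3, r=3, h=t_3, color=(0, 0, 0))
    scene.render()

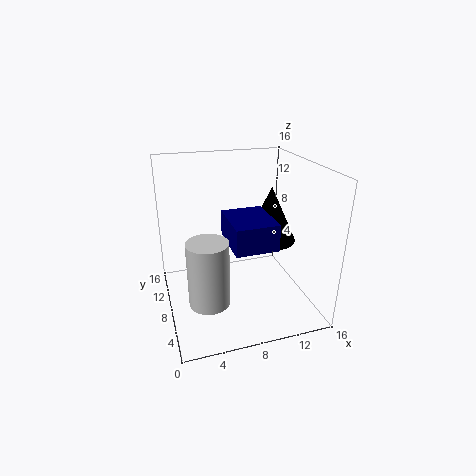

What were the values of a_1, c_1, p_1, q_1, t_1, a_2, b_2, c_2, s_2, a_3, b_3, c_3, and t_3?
a_1 = 5.5
c_1 = 10
p_1 = 4
q_1 = 5
t_1 = 2.5
a_2 = 3.5
b_2 = 3
c_2 = 4
s_2 = 2
a_3 = 12.5
b_3 = 9.5
c_3 = 6.5
t_3 = 6.5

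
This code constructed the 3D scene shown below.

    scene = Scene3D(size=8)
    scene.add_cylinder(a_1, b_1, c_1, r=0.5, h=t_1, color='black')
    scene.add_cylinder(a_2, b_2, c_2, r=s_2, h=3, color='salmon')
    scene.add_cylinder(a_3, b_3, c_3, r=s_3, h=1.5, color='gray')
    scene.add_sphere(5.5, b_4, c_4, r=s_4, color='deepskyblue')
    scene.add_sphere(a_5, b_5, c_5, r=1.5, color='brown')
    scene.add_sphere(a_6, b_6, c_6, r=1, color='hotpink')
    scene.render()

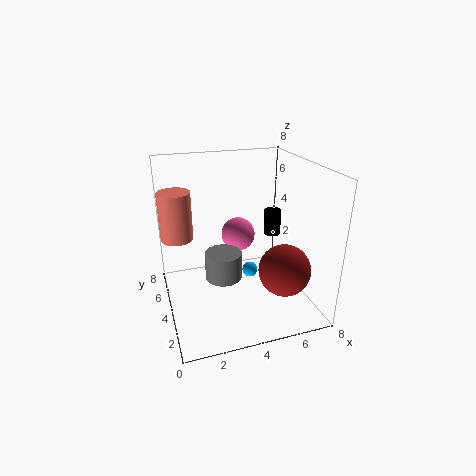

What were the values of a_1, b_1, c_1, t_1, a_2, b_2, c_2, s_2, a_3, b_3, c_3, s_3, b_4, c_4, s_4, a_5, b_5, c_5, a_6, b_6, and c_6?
a_1 = 6.5
b_1 = 5
c_1 = 3.5
t_1 = 1.5
a_2 = 1
b_2 = 7
c_2 = 3
s_2 = 1
a_3 = 3
b_3 = 3.5
c_3 = 2
s_3 = 1
b_4 = 6
c_4 = 0.5
s_4 = 0.5
a_5 = 6.5
b_5 = 3
c_5 = 2
a_6 = 4.5
b_6 = 5.5
c_6 = 3.5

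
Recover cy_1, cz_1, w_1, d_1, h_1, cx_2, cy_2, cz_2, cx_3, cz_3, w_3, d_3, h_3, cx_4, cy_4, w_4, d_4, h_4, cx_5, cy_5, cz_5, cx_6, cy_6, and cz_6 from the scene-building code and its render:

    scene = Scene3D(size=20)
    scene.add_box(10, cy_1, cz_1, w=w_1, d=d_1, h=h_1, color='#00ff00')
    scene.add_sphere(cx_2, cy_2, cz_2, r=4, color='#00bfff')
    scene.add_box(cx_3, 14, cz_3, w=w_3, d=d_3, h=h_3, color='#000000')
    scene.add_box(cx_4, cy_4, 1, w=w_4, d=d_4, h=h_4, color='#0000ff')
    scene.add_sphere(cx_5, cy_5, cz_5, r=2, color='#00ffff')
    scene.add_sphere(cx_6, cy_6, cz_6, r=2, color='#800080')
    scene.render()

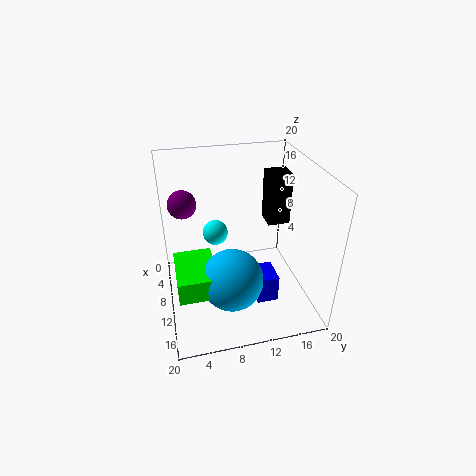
cy_1 = 1, cz_1 = 6, w_1 = 7, d_1 = 5, h_1 = 3, cx_2 = 15, cy_2 = 8, cz_2 = 7, cx_3 = 8, cz_3 = 12, w_3 = 3, d_3 = 3, h_3 = 7, cx_4 = 10, cy_4 = 12, w_4 = 4, d_4 = 3, h_4 = 4, cx_5 = 3, cy_5 = 8, cz_5 = 7, cx_6 = 6, cy_6 = 3, cz_6 = 14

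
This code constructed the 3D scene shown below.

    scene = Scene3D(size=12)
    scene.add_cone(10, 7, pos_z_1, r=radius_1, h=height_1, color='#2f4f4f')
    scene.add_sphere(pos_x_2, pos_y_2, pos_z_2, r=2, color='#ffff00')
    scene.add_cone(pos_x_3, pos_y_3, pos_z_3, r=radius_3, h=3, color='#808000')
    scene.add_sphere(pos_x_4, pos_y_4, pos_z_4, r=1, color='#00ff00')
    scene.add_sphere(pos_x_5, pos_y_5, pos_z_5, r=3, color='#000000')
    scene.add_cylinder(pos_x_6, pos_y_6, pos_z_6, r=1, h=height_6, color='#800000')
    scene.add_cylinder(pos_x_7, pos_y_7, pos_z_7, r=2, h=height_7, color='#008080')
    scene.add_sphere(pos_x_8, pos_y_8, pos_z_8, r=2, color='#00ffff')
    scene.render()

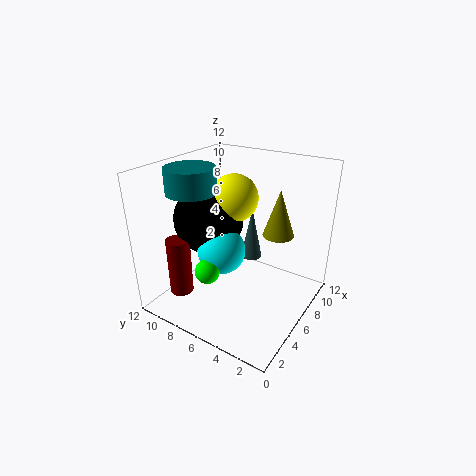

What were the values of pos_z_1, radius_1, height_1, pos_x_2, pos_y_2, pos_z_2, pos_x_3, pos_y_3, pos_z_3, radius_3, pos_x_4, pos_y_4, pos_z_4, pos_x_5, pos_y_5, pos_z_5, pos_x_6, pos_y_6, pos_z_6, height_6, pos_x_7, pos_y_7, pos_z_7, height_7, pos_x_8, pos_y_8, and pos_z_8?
pos_z_1 = 2
radius_1 = 1
height_1 = 5
pos_x_2 = 7
pos_y_2 = 7
pos_z_2 = 9
pos_x_3 = 3
pos_y_3 = 1
pos_z_3 = 9
radius_3 = 1
pos_x_4 = 3
pos_y_4 = 7
pos_z_4 = 4
pos_x_5 = 6
pos_y_5 = 9
pos_z_5 = 7
pos_x_6 = 3
pos_y_6 = 10
pos_z_6 = 1
height_6 = 5
pos_x_7 = 4
pos_y_7 = 9
pos_z_7 = 10
height_7 = 2
pos_x_8 = 5
pos_y_8 = 7
pos_z_8 = 5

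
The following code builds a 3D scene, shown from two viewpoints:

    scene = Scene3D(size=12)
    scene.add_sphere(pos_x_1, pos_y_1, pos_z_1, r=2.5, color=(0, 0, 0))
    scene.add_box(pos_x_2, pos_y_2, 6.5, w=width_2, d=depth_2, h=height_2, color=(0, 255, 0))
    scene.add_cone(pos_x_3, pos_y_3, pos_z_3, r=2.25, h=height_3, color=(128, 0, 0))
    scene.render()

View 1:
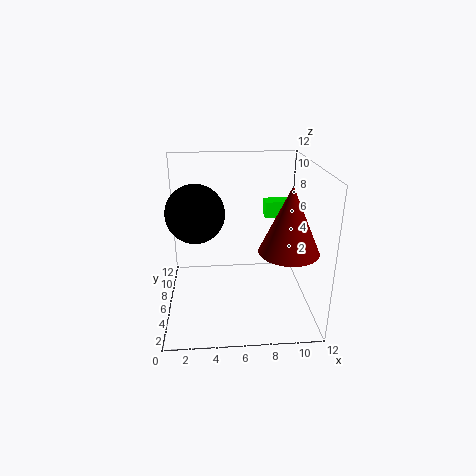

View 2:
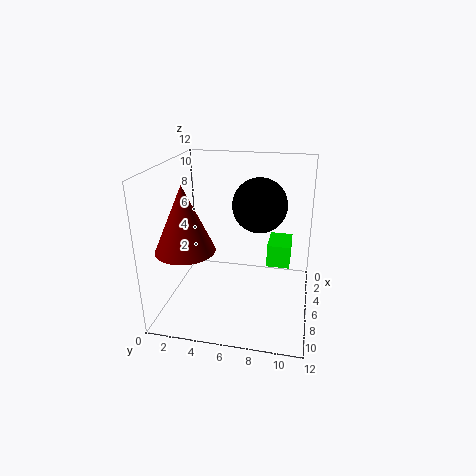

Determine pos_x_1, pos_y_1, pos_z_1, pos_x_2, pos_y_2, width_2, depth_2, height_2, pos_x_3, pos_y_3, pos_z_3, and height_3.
pos_x_1 = 2.5, pos_y_1 = 7.25, pos_z_1 = 7.75, pos_x_2 = 8.75, pos_y_2 = 9, width_2 = 2.25, depth_2 = 1.5, height_2 = 1.5, pos_x_3 = 9.5, pos_y_3 = 2.75, pos_z_3 = 6.25, height_3 = 5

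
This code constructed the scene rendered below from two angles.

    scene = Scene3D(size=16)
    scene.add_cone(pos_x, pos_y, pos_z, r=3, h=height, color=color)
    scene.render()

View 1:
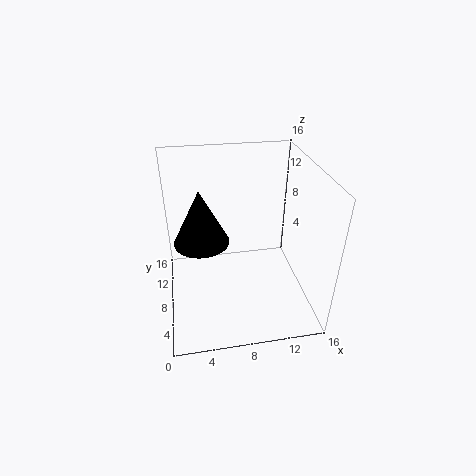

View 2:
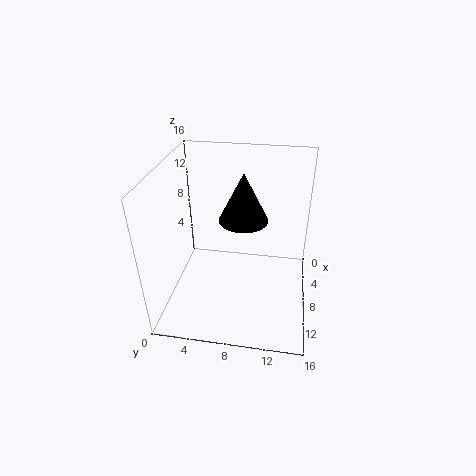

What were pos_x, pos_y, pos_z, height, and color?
pos_x = 4, pos_y = 8, pos_z = 8, height = 6, color = 'black'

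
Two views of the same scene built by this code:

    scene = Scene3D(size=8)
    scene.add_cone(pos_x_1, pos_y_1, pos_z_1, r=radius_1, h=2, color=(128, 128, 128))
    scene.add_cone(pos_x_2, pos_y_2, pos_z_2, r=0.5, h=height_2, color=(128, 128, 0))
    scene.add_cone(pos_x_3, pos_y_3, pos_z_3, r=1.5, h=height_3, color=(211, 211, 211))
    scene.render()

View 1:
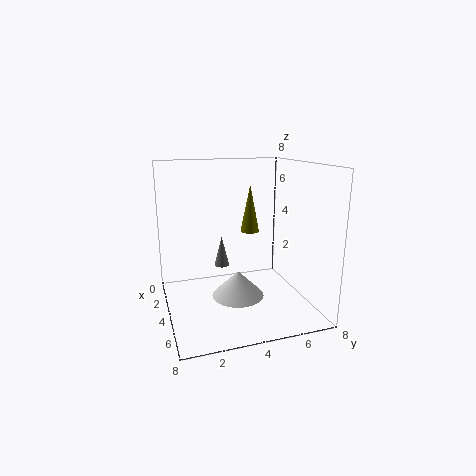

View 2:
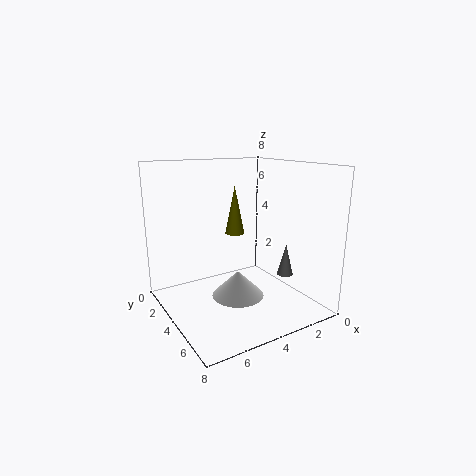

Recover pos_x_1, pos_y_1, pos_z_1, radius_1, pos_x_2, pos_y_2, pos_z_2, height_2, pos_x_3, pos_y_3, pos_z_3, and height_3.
pos_x_1 = 0.5; pos_y_1 = 4; pos_z_1 = 1; radius_1 = 0.5; pos_x_2 = 4.5; pos_y_2 = 4.5; pos_z_2 = 4.5; height_2 = 2.5; pos_x_3 = 4; pos_y_3 = 4; pos_z_3 = 0.5; height_3 = 1.5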